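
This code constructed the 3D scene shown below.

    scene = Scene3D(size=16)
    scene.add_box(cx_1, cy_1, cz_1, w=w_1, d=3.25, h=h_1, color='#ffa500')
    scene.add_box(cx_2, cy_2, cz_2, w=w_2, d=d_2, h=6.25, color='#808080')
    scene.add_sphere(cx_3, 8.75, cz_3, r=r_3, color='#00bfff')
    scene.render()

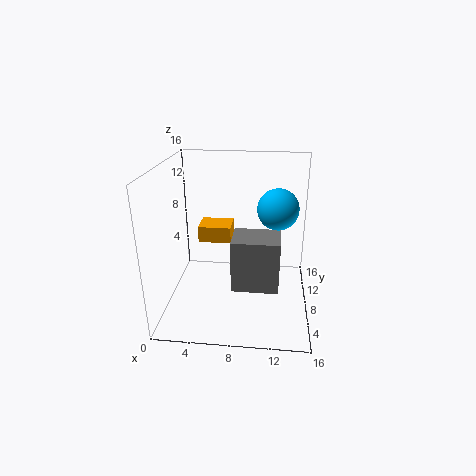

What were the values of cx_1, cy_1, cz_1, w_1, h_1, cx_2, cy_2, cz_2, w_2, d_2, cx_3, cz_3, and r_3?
cx_1 = 2.75
cy_1 = 11
cz_1 = 5.75
w_1 = 4
h_1 = 2
cx_2 = 7.25
cy_2 = 7
cz_2 = 1.5
w_2 = 5.5
d_2 = 4.25
cx_3 = 12.25
cz_3 = 11.25
r_3 = 2.25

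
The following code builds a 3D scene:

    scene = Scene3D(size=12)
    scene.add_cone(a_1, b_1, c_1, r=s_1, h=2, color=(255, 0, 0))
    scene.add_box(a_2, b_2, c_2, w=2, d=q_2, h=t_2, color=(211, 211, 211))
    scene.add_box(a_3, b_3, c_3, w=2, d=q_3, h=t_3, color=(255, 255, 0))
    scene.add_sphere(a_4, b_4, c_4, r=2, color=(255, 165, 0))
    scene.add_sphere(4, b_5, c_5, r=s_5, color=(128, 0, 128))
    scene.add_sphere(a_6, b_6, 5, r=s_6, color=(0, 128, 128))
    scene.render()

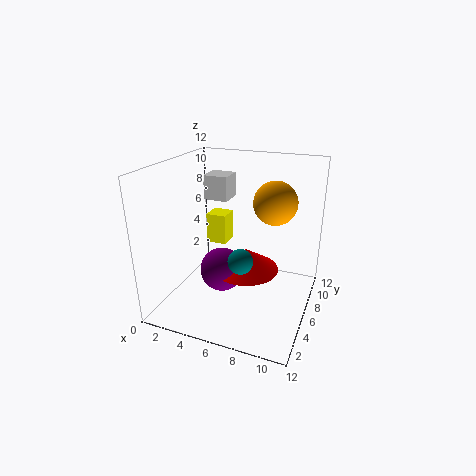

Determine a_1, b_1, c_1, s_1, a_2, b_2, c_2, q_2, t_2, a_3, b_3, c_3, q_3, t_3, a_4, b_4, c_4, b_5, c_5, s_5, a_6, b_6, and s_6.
a_1 = 6, b_1 = 8, c_1 = 2, s_1 = 3, a_2 = 3, b_2 = 6, c_2 = 9, q_2 = 2, t_2 = 2, a_3 = 1, b_3 = 10, c_3 = 3, q_3 = 2, t_3 = 3, a_4 = 8, b_4 = 10, c_4 = 8, b_5 = 7, c_5 = 2, s_5 = 2, a_6 = 7, b_6 = 4, s_6 = 1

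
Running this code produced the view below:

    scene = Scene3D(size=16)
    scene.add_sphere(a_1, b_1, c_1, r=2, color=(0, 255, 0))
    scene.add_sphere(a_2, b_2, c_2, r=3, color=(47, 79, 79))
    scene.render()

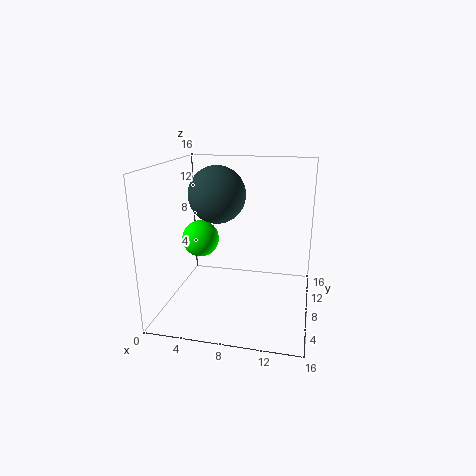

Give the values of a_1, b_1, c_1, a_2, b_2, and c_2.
a_1 = 4, b_1 = 7, c_1 = 8, a_2 = 6, b_2 = 7, c_2 = 13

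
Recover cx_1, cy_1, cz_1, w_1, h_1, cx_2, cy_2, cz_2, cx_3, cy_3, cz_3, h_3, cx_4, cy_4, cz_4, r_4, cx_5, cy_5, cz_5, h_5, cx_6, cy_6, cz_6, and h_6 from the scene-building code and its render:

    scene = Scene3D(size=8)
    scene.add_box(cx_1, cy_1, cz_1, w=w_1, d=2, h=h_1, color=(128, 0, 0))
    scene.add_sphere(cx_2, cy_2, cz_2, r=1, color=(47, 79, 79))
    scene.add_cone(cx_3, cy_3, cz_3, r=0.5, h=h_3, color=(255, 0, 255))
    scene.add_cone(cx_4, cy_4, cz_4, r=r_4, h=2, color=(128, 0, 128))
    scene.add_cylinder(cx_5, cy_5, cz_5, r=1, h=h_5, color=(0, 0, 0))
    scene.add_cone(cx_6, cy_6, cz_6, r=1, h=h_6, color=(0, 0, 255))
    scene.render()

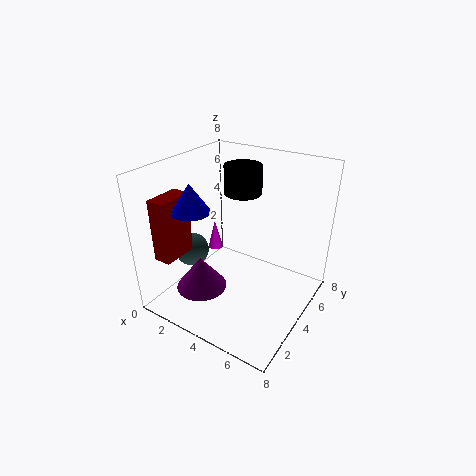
cx_1 = 0.5, cy_1 = 1, cz_1 = 3, w_1 = 1, h_1 = 3.5, cx_2 = 1, cy_2 = 3.5, cz_2 = 2.5, cx_3 = 0.5, cy_3 = 6.5, cz_3 = 1, h_3 = 2, cx_4 = 2, cy_4 = 3, cz_4 = 0.5, r_4 = 1.5, cx_5 = 4, cy_5 = 4.5, cz_5 = 6.5, h_5 = 1.5, cx_6 = 2.5, cy_6 = 2, cz_6 = 6, h_6 = 1.5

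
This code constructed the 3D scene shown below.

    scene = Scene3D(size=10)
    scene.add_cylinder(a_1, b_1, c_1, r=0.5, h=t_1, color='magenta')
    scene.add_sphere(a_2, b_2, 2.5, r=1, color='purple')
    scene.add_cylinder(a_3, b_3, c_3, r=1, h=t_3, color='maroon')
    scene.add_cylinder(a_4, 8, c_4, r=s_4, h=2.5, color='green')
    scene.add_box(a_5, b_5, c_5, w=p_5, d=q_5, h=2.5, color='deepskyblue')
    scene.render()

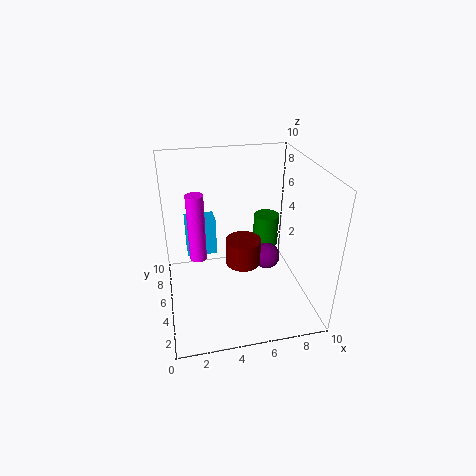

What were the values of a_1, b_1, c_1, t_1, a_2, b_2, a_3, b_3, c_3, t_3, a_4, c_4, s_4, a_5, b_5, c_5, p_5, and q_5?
a_1 = 2, b_1 = 2.5, c_1 = 5.5, t_1 = 4, a_2 = 7.5, b_2 = 6, a_3 = 4.5, b_3 = 1.5, c_3 = 5.5, t_3 = 1.5, a_4 = 8, c_4 = 2.5, s_4 = 1, a_5 = 1.5, b_5 = 5, c_5 = 4, p_5 = 2, q_5 = 1.5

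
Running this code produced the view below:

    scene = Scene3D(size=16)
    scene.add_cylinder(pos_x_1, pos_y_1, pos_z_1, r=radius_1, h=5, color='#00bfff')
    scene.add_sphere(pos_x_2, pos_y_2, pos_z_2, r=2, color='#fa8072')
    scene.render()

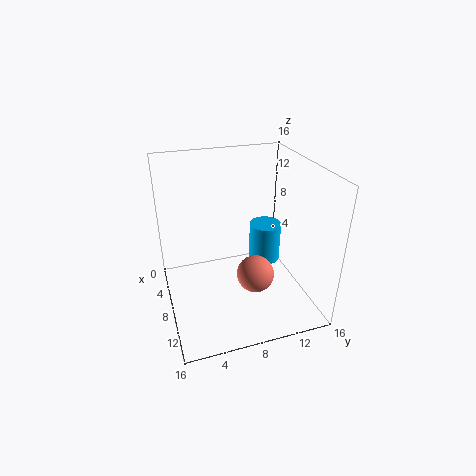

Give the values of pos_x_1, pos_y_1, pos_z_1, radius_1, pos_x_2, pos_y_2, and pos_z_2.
pos_x_1 = 4
pos_y_1 = 13
pos_z_1 = 2
radius_1 = 2
pos_x_2 = 11
pos_y_2 = 9
pos_z_2 = 5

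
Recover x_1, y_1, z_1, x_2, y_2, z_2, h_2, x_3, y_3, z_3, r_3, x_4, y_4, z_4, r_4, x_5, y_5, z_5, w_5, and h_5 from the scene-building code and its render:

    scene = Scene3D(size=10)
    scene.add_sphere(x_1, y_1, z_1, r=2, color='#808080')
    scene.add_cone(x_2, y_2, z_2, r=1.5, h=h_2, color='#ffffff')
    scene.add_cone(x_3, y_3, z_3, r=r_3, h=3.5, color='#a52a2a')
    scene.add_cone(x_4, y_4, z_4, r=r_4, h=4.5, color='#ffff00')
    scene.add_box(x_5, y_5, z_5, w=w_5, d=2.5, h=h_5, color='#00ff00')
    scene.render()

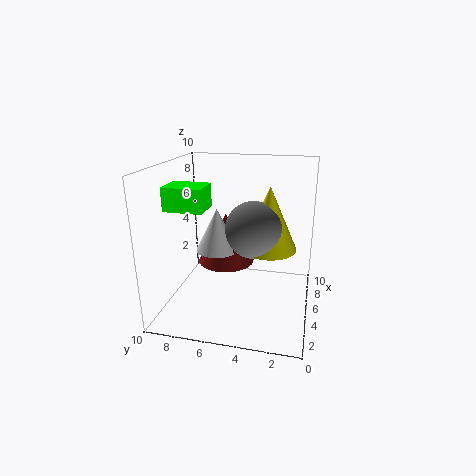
x_1 = 5.5, y_1 = 4, z_1 = 5.5, x_2 = 5, y_2 = 6.5, z_2 = 4, h_2 = 3, x_3 = 5.5, y_3 = 6, z_3 = 3, r_3 = 2, x_4 = 6, y_4 = 3, z_4 = 4, r_4 = 2, x_5 = 2, y_5 = 6.5, z_5 = 7.5, w_5 = 2, h_5 = 1.5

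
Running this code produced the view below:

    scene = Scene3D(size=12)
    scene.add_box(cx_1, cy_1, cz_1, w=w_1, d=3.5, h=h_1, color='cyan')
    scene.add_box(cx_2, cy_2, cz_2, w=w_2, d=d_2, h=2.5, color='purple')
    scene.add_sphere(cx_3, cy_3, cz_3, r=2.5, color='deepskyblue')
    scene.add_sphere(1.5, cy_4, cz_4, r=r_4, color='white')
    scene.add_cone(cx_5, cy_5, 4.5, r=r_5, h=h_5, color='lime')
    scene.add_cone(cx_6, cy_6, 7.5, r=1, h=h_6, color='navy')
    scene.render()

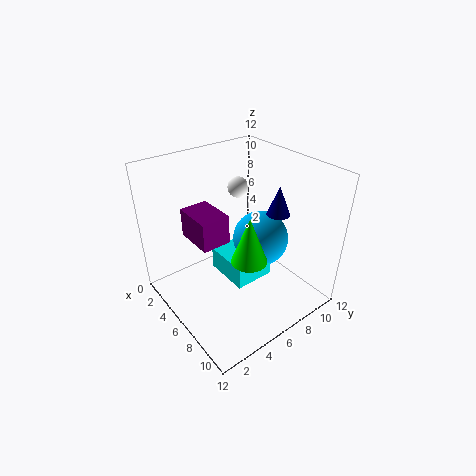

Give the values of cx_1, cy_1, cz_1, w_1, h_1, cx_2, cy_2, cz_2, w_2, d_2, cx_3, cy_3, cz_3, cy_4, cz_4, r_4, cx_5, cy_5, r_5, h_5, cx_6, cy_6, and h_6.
cx_1 = 3.5
cy_1 = 5
cz_1 = 2
w_1 = 4
h_1 = 2
cx_2 = 2
cy_2 = 3
cz_2 = 5.5
w_2 = 3.5
d_2 = 2.5
cx_3 = 5.5
cy_3 = 9
cz_3 = 4.5
cy_4 = 9.5
cz_4 = 8
r_4 = 1
cx_5 = 7.5
cy_5 = 6
r_5 = 1.5
h_5 = 4
cx_6 = 7
cy_6 = 9.5
h_6 = 2.5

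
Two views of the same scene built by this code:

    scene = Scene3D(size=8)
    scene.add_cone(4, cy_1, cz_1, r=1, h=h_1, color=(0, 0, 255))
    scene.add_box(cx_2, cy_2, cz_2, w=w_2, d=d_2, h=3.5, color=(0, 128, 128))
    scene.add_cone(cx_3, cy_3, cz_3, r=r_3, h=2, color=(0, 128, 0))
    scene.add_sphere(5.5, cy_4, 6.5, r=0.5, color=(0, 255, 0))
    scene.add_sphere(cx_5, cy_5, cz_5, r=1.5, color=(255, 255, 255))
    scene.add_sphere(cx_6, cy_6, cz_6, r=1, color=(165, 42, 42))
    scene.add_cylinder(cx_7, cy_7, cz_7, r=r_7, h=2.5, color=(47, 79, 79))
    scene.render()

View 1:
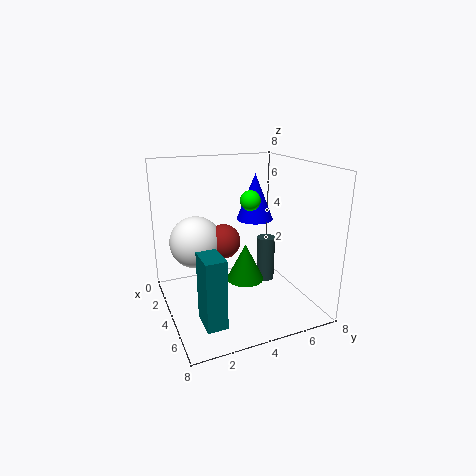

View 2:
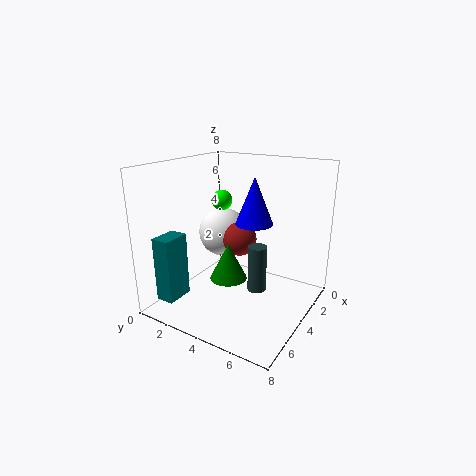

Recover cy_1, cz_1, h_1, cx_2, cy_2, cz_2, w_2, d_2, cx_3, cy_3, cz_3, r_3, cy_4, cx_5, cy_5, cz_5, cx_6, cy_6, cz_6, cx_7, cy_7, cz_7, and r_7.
cy_1 = 5, cz_1 = 5, h_1 = 2.5, cx_2 = 6, cy_2 = 1, cz_2 = 1, w_2 = 1.5, d_2 = 1, cx_3 = 5, cy_3 = 4, cz_3 = 2, r_3 = 1, cy_4 = 4, cx_5 = 2.5, cy_5 = 2, cz_5 = 3.5, cx_6 = 3, cy_6 = 3.5, cz_6 = 3.5, cx_7 = 4.5, cy_7 = 5.5, cz_7 = 1.5, r_7 = 0.5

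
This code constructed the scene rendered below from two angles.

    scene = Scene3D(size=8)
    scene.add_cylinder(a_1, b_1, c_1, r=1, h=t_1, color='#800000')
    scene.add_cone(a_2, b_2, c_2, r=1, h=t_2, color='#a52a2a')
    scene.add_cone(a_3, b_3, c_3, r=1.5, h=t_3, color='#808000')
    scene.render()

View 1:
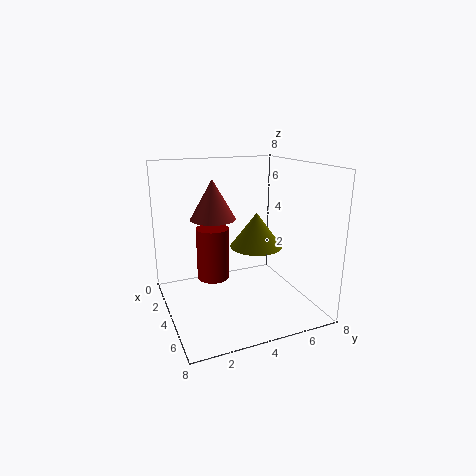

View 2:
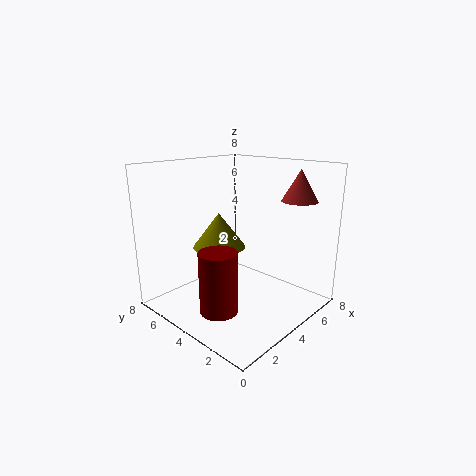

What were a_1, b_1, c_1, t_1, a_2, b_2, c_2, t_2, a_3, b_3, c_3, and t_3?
a_1 = 1.75; b_1 = 3.25; c_1 = 0.75; t_1 = 3.25; a_2 = 6.5; b_2 = 1.75; c_2 = 6; t_2 = 1.75; a_3 = 3.75; b_3 = 5.25; c_3 = 3.25; t_3 = 2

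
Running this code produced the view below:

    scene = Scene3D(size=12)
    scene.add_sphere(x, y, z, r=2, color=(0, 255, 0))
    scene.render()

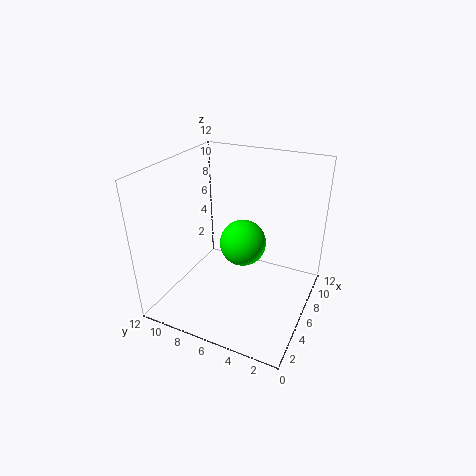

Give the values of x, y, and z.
x = 7; y = 6; z = 5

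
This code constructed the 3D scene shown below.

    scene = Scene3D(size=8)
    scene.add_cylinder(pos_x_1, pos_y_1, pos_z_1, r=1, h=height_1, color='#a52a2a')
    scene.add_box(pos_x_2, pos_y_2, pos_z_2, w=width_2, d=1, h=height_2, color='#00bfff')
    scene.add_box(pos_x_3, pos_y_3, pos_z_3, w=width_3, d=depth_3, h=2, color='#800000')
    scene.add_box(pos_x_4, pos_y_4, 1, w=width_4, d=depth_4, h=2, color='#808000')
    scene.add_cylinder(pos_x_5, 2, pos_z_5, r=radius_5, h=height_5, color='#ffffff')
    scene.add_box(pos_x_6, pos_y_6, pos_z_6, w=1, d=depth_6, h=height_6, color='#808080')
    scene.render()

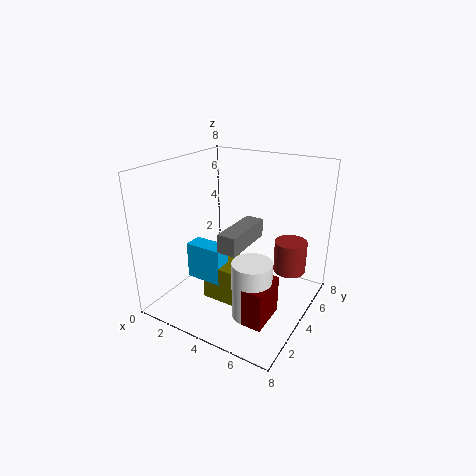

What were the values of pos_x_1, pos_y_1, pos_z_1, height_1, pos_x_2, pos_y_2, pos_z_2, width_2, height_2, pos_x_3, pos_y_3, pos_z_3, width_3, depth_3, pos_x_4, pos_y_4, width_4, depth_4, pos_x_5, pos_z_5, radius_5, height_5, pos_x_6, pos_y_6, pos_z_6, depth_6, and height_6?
pos_x_1 = 6
pos_y_1 = 7
pos_z_1 = 1
height_1 = 2
pos_x_2 = 2
pos_y_2 = 2
pos_z_2 = 2
width_2 = 2
height_2 = 2
pos_x_3 = 6
pos_y_3 = 1
pos_z_3 = 1
width_3 = 1
depth_3 = 2
pos_x_4 = 3
pos_y_4 = 2
width_4 = 2
depth_4 = 2
pos_x_5 = 6
pos_z_5 = 1
radius_5 = 1
height_5 = 3
pos_x_6 = 4
pos_y_6 = 2
pos_z_6 = 4
depth_6 = 3
height_6 = 1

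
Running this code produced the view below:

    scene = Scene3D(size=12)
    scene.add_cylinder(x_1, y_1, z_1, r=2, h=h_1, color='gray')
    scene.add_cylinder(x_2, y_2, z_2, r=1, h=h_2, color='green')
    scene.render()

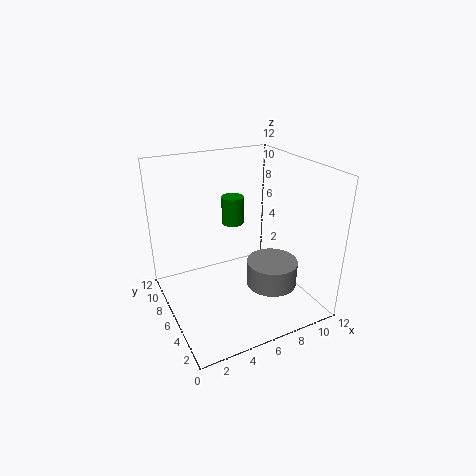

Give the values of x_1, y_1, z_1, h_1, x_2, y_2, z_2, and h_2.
x_1 = 7.5; y_1 = 3; z_1 = 3; h_1 = 2; x_2 = 7; y_2 = 9; z_2 = 6; h_2 = 2.5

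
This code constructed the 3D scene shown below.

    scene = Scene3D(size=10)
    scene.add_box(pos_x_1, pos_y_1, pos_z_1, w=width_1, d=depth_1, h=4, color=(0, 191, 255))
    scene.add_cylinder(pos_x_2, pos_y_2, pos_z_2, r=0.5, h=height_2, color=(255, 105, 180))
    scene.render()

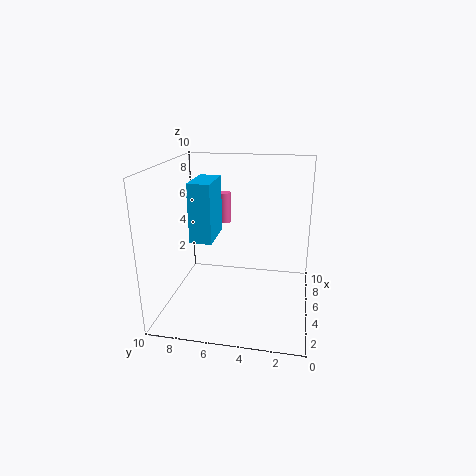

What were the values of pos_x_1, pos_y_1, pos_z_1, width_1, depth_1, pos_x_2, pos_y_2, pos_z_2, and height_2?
pos_x_1 = 3.5; pos_y_1 = 6.5; pos_z_1 = 5; width_1 = 3; depth_1 = 1.5; pos_x_2 = 9.5; pos_y_2 = 7; pos_z_2 = 4.5; height_2 = 2.5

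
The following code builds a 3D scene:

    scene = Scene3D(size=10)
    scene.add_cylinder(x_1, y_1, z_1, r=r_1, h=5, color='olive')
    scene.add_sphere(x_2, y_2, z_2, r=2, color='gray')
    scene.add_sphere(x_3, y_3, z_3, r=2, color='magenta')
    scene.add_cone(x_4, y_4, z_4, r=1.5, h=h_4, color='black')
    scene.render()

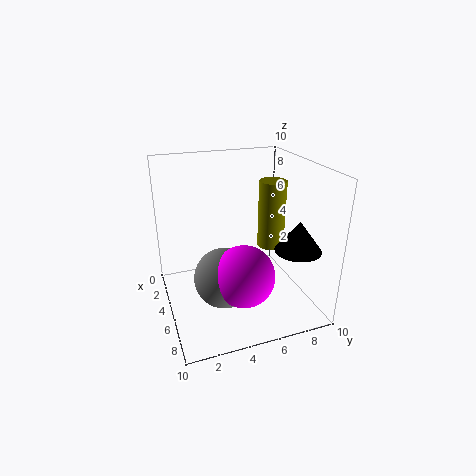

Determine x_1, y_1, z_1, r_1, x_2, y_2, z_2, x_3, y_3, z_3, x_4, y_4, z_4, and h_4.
x_1 = 4, y_1 = 8, z_1 = 3.5, r_1 = 1, x_2 = 6.5, y_2 = 3.5, z_2 = 3, x_3 = 7.5, y_3 = 4.5, z_3 = 3.5, x_4 = 8, y_4 = 8, z_4 = 5, h_4 = 2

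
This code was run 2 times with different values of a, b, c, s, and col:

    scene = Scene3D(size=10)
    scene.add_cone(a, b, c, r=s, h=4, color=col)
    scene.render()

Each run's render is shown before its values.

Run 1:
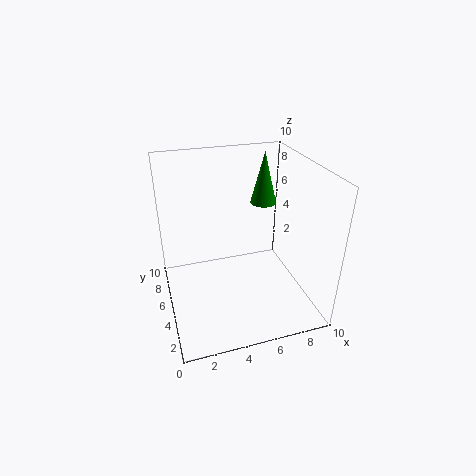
a = 8; b = 8; c = 6; s = 1; col = 'green'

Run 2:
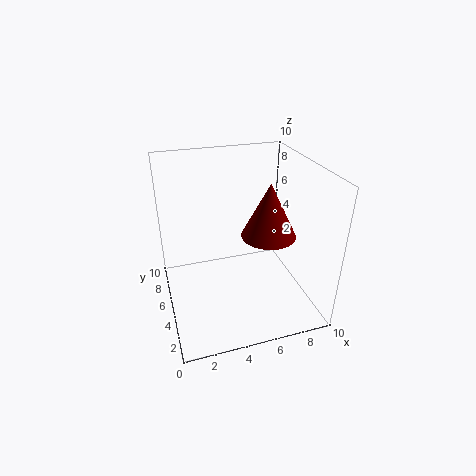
a = 7.5; b = 5.5; c = 4.5; s = 2; col = 'maroon'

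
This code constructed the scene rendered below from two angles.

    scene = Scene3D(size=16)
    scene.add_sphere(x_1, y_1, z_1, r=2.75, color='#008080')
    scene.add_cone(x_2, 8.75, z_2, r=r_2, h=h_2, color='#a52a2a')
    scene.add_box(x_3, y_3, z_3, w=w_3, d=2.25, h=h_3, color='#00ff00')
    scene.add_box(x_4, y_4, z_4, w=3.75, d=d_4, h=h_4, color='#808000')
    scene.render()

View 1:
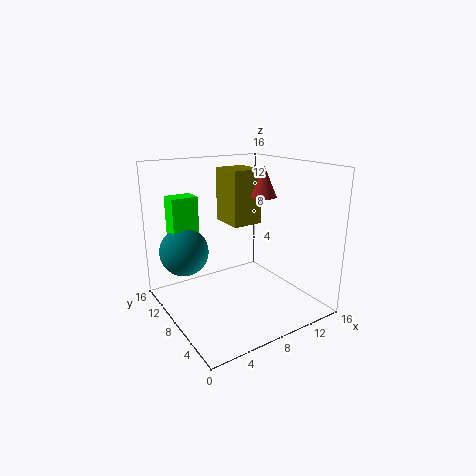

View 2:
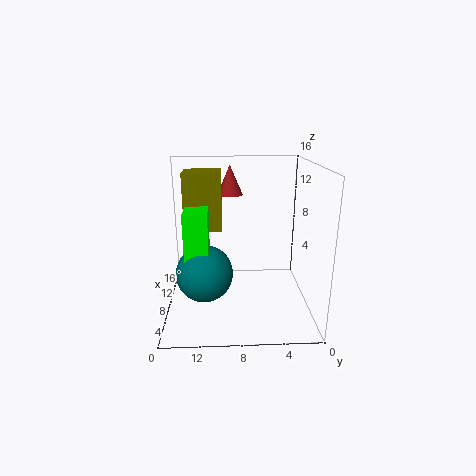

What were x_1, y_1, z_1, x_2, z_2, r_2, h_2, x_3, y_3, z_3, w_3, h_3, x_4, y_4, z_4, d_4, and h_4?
x_1 = 3; y_1 = 11.5; z_1 = 6.25; x_2 = 12; z_2 = 12; r_2 = 1.5; h_2 = 3.5; x_3 = 1.75; y_3 = 11; z_3 = 6.75; w_3 = 3; h_3 = 5.75; x_4 = 8.75; y_4 = 9.75; z_4 = 8.5; d_4 = 4.25; h_4 = 6.5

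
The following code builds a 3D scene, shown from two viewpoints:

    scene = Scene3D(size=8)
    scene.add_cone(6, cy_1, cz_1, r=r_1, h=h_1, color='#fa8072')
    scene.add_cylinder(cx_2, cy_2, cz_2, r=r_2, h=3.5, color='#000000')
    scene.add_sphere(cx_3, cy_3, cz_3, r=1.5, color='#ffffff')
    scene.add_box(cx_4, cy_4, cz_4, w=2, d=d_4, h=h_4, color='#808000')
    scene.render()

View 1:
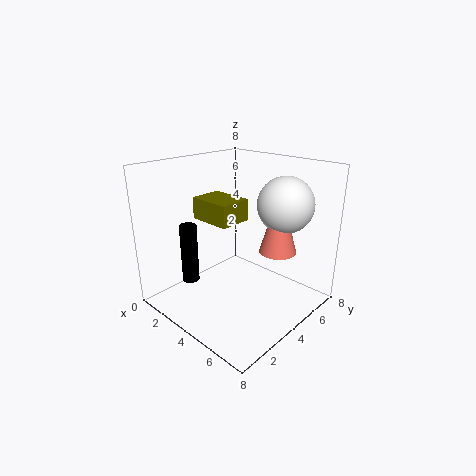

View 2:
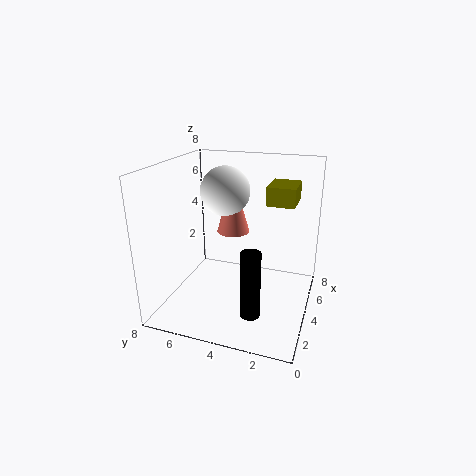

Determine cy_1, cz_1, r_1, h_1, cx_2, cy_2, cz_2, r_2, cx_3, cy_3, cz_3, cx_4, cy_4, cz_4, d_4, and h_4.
cy_1 = 5, cz_1 = 3.5, r_1 = 1, h_1 = 3.5, cx_2 = 1.5, cy_2 = 2.5, cz_2 = 1, r_2 = 0.5, cx_3 = 6, cy_3 = 5.5, cz_3 = 6, cx_4 = 4, cy_4 = 1, cz_4 = 6, d_4 = 1.5, h_4 = 1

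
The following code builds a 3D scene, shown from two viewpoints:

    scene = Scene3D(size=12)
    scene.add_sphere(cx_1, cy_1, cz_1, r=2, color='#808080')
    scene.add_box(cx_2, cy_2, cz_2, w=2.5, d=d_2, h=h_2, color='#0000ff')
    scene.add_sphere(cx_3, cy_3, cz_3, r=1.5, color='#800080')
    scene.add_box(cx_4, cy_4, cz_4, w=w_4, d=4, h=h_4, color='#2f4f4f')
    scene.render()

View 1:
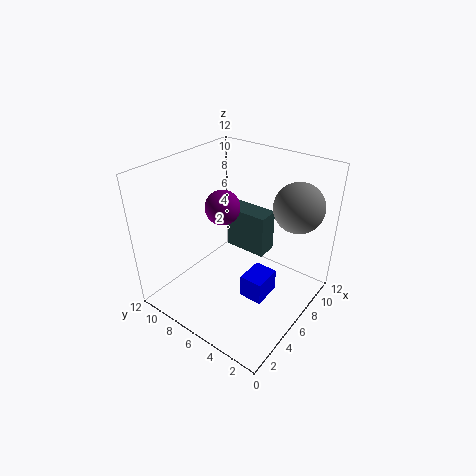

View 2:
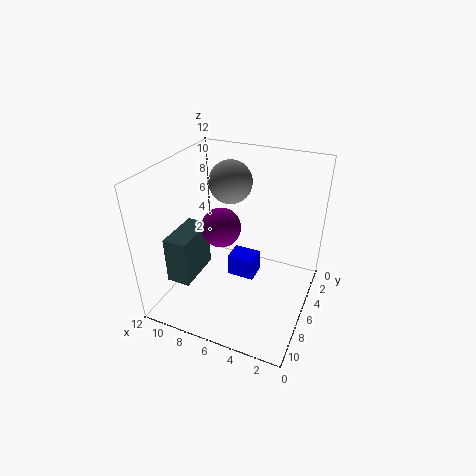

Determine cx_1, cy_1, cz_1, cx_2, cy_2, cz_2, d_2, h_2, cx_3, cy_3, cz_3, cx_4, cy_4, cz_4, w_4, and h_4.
cx_1 = 8.5
cy_1 = 2
cz_1 = 9
cx_2 = 5
cy_2 = 3
cz_2 = 1
d_2 = 2
h_2 = 2
cx_3 = 6.5
cy_3 = 8
cz_3 = 8
cx_4 = 9
cy_4 = 5.5
cz_4 = 2.5
w_4 = 2
h_4 = 4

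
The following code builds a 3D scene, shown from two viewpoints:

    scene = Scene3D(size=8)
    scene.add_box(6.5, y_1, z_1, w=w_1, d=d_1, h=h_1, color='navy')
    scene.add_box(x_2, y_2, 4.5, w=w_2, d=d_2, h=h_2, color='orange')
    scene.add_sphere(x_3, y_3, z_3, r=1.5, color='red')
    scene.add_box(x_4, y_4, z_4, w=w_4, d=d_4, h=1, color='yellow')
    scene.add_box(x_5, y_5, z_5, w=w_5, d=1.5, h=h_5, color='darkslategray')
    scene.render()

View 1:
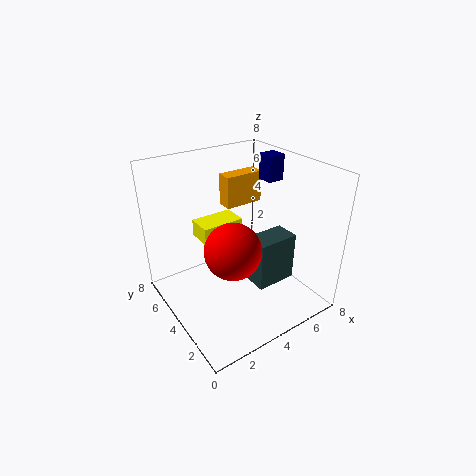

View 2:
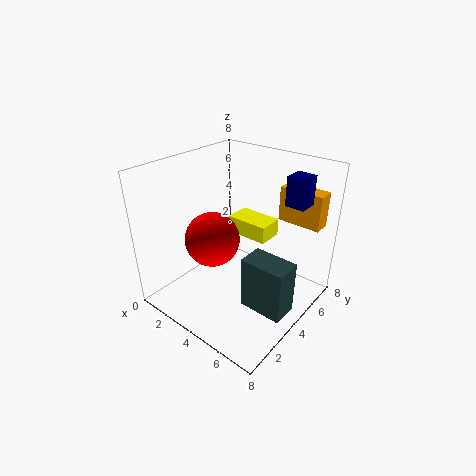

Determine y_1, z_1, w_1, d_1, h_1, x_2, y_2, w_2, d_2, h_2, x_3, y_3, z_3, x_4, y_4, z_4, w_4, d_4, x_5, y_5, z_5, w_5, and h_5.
y_1 = 4.5
z_1 = 6.5
w_1 = 1
d_1 = 1
h_1 = 1.5
x_2 = 5
y_2 = 6.5
w_2 = 2.5
d_2 = 1
h_2 = 2
x_3 = 3
y_3 = 3
z_3 = 4
x_4 = 2.5
y_4 = 5
z_4 = 3.5
w_4 = 2.5
d_4 = 1.5
x_5 = 5
y_5 = 3
z_5 = 0.5
w_5 = 2.5
h_5 = 3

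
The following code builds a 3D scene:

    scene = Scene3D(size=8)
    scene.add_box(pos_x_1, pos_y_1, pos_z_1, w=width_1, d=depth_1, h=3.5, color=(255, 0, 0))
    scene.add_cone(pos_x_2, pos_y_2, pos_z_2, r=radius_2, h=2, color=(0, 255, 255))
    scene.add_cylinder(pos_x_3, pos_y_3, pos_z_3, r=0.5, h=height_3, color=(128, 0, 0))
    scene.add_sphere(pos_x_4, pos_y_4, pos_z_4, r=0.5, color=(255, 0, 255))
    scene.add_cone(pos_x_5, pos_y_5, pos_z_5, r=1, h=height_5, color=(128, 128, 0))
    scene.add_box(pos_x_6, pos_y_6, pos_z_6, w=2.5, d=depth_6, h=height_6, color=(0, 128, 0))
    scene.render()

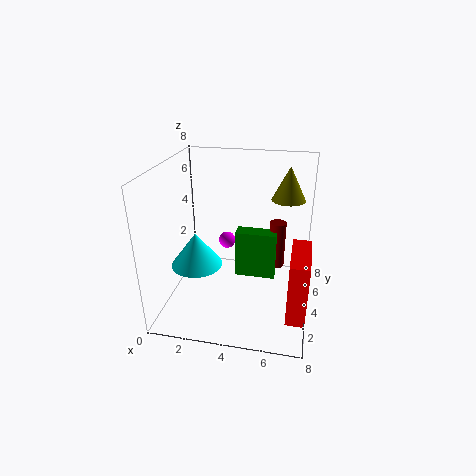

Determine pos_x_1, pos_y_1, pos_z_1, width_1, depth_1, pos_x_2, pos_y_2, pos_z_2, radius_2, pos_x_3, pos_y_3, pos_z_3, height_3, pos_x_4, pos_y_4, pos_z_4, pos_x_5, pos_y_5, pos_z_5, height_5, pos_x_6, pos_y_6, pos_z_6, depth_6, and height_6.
pos_x_1 = 7; pos_y_1 = 1.5; pos_z_1 = 0.5; width_1 = 1; depth_1 = 3; pos_x_2 = 1.5; pos_y_2 = 4; pos_z_2 = 2; radius_2 = 1.5; pos_x_3 = 6; pos_y_3 = 6.5; pos_z_3 = 1; height_3 = 3; pos_x_4 = 3; pos_y_4 = 5.5; pos_z_4 = 3; pos_x_5 = 6.5; pos_y_5 = 6.5; pos_z_5 = 5.5; height_5 = 2; pos_x_6 = 3.5; pos_y_6 = 5.5; pos_z_6 = 0.5; depth_6 = 1; height_6 = 3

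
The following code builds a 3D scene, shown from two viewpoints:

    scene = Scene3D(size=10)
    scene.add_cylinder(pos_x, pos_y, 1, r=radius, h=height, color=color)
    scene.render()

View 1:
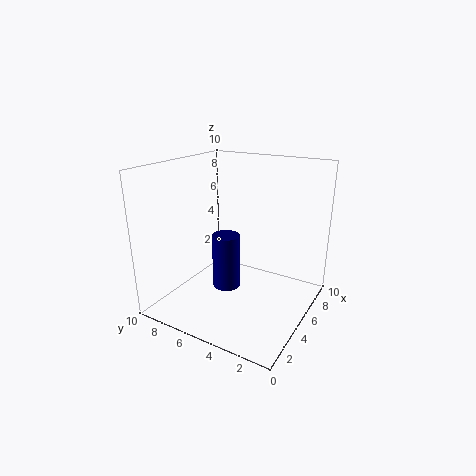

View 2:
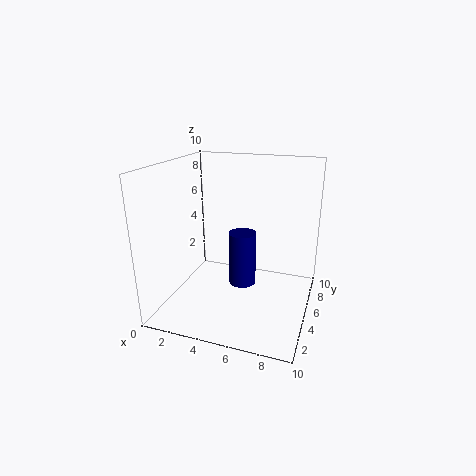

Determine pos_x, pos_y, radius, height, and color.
pos_x = 5, pos_y = 6, radius = 1, height = 4, color = 'navy'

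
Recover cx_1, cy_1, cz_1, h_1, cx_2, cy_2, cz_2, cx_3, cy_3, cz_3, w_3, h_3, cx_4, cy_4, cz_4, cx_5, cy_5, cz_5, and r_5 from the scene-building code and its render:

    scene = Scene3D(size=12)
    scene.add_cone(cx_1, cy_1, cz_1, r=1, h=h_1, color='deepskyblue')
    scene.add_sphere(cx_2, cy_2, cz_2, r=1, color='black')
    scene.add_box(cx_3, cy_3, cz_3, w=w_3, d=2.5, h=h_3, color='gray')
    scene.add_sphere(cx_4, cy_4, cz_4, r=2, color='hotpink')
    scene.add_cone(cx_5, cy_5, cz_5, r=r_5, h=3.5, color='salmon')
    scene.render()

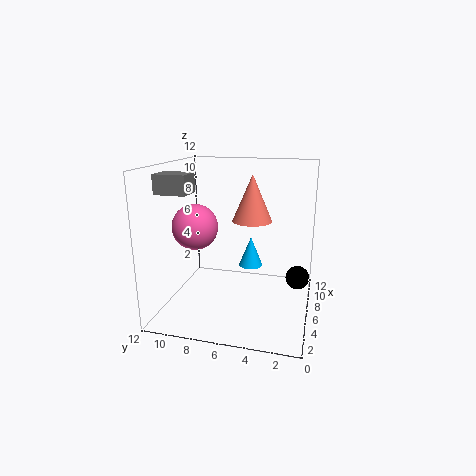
cx_1 = 6.5
cy_1 = 5
cz_1 = 3.5
h_1 = 2.5
cx_2 = 7
cy_2 = 1
cz_2 = 2.5
cx_3 = 2.5
cy_3 = 9
cz_3 = 10
w_3 = 2
h_3 = 1.5
cx_4 = 6.5
cy_4 = 10
cz_4 = 6.5
cx_5 = 4.5
cy_5 = 4.5
cz_5 = 8
r_5 = 1.5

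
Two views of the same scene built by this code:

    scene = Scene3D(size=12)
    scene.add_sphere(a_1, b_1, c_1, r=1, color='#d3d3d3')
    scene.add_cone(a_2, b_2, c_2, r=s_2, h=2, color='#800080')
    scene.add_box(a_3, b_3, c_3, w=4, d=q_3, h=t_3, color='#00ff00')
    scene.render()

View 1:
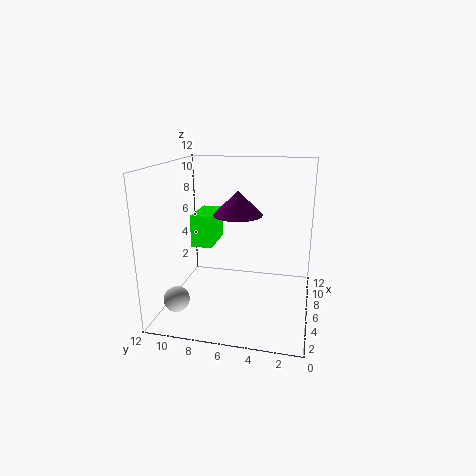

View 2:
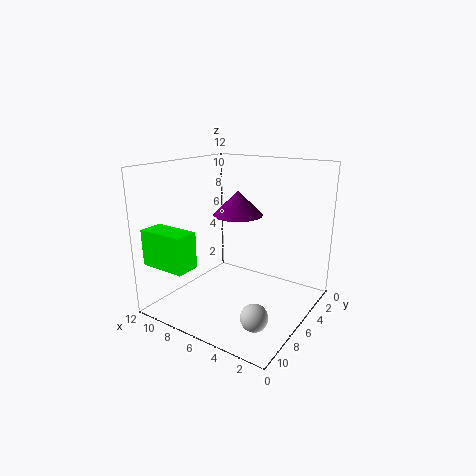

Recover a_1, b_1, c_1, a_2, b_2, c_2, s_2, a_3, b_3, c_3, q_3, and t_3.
a_1 = 2; b_1 = 10; c_1 = 2; a_2 = 6; b_2 = 6; c_2 = 8; s_2 = 2; a_3 = 8; b_3 = 9; c_3 = 4; q_3 = 2; t_3 = 3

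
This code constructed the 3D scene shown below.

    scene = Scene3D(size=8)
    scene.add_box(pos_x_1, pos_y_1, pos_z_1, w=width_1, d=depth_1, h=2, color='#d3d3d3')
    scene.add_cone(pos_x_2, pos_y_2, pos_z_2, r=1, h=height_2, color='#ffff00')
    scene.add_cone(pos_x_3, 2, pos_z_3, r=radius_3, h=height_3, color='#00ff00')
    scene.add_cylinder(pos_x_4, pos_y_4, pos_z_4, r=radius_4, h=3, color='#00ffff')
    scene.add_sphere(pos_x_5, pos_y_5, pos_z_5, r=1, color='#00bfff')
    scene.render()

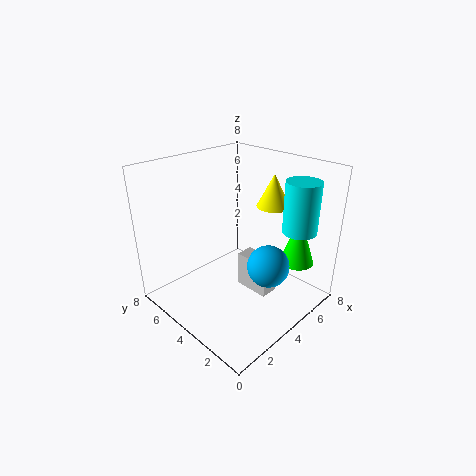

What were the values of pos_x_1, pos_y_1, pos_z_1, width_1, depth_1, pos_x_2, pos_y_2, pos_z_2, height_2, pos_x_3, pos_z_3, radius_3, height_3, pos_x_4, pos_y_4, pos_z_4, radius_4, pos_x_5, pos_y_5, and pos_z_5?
pos_x_1 = 4; pos_y_1 = 2; pos_z_1 = 1; width_1 = 1; depth_1 = 2; pos_x_2 = 7; pos_y_2 = 4; pos_z_2 = 5; height_2 = 2; pos_x_3 = 7; pos_z_3 = 2; radius_3 = 1; height_3 = 3; pos_x_4 = 7; pos_y_4 = 2; pos_z_4 = 4; radius_4 = 1; pos_x_5 = 3; pos_y_5 = 1; pos_z_5 = 4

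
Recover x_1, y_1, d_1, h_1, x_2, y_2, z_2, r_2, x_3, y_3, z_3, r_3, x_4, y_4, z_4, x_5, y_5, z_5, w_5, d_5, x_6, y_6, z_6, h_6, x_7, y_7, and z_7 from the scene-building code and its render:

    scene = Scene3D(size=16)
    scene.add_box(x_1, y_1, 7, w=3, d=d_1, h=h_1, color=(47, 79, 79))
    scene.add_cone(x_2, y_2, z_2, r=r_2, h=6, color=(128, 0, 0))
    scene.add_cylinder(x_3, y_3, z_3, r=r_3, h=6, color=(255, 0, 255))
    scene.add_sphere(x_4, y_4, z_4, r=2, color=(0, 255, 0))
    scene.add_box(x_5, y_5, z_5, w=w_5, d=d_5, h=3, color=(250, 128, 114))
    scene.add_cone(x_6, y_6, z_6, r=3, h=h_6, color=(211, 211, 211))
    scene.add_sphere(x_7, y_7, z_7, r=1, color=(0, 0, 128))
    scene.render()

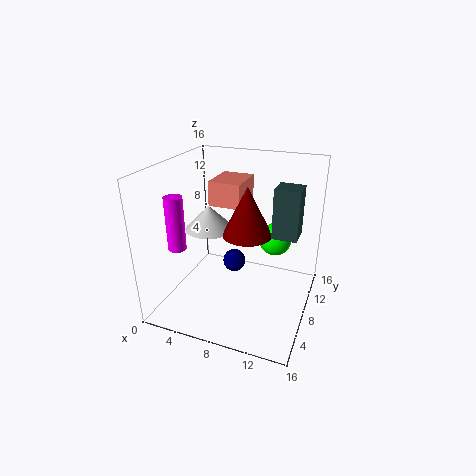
x_1 = 11; y_1 = 11; d_1 = 3; h_1 = 6; x_2 = 8; y_2 = 11; z_2 = 7; r_2 = 3; x_3 = 2; y_3 = 5; z_3 = 7; r_3 = 1; x_4 = 11; y_4 = 13; z_4 = 6; x_5 = 3; y_5 = 11; z_5 = 10; w_5 = 4; d_5 = 5; x_6 = 3; y_6 = 11; z_6 = 7; h_6 = 3; x_7 = 10; y_7 = 2; z_7 = 9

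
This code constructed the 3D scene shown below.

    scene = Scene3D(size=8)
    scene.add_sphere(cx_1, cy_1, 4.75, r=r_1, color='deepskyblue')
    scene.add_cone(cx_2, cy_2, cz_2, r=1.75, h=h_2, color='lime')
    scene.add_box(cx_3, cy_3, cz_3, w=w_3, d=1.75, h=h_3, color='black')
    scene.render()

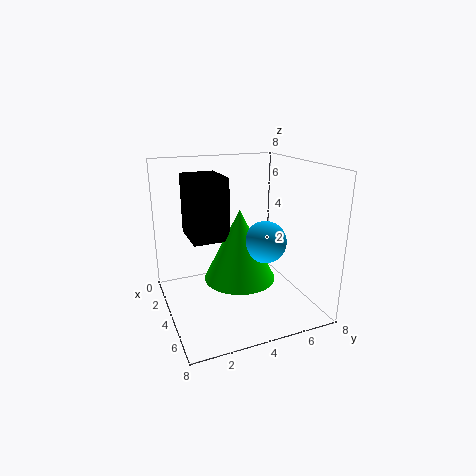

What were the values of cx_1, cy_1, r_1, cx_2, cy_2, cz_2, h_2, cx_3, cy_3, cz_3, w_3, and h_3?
cx_1 = 6.75; cy_1 = 4.25; r_1 = 1; cx_2 = 6; cy_2 = 3.25; cz_2 = 2.75; h_2 = 3.5; cx_3 = 3.75; cy_3 = 1; cz_3 = 4.75; w_3 = 2.25; h_3 = 3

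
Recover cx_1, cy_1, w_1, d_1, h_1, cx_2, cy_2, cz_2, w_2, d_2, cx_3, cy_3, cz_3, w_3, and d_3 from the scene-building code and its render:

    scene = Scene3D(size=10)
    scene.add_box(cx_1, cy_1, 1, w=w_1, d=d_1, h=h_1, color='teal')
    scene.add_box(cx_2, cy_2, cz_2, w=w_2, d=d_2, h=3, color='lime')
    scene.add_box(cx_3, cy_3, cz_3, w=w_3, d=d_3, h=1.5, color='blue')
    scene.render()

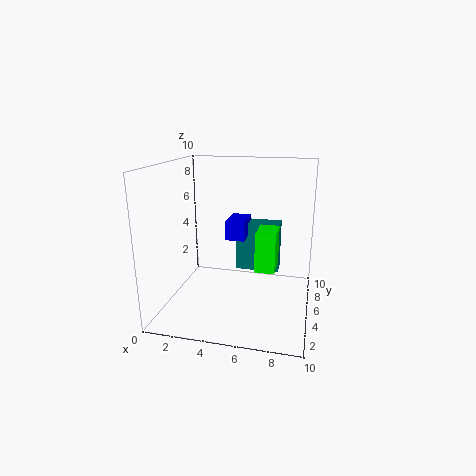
cx_1 = 4, cy_1 = 8.5, w_1 = 3.5, d_1 = 1.5, h_1 = 4, cx_2 = 6, cy_2 = 6, cz_2 = 2, w_2 = 1.5, d_2 = 2.5, cx_3 = 3.5, cy_3 = 7, cz_3 = 4, w_3 = 1.5, d_3 = 2.5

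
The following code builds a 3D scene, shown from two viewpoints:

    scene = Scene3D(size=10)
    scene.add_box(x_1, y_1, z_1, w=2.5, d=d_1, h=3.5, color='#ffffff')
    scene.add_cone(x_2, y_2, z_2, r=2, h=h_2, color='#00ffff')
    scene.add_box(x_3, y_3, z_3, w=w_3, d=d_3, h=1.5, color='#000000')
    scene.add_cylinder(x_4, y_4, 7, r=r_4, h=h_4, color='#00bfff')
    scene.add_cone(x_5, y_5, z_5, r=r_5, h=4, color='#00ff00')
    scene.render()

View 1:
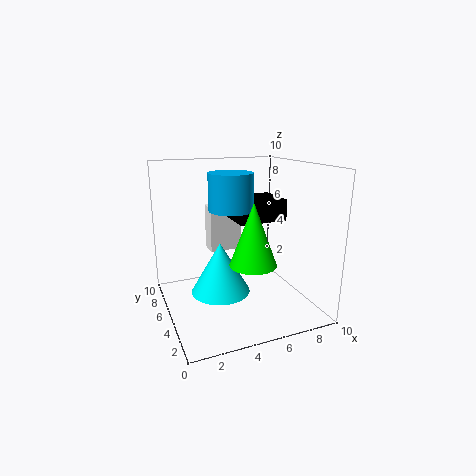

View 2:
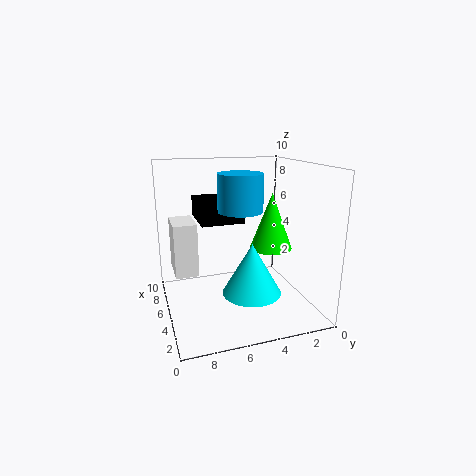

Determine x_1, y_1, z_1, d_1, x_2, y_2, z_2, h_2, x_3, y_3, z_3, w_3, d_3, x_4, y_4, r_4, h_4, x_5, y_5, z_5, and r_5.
x_1 = 4
y_1 = 8
z_1 = 3
d_1 = 1.5
x_2 = 3.5
y_2 = 4.5
z_2 = 1.5
h_2 = 3.5
x_3 = 5
y_3 = 4.5
z_3 = 6
w_3 = 3.5
d_3 = 3
x_4 = 4.5
y_4 = 5
r_4 = 1.5
h_4 = 2.5
x_5 = 5
y_5 = 2.5
z_5 = 4
r_5 = 1.5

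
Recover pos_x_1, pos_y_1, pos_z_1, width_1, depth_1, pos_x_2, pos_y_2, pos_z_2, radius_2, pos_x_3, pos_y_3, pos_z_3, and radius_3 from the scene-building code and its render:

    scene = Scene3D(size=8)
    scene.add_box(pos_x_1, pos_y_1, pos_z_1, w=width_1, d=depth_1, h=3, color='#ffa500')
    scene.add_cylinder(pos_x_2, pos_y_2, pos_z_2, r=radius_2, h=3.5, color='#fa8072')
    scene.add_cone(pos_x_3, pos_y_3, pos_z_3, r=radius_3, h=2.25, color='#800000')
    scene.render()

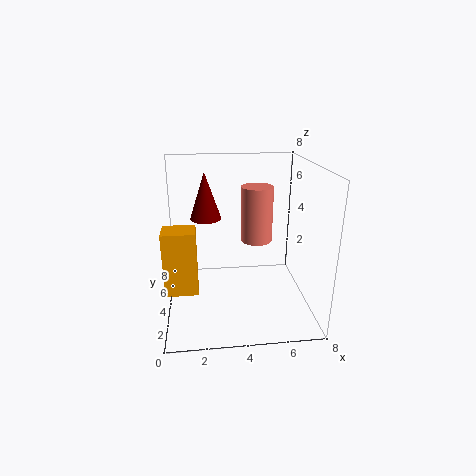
pos_x_1 = 0.25; pos_y_1 = 0.5; pos_z_1 = 2.75; width_1 = 1.5; depth_1 = 1.25; pos_x_2 = 5.5; pos_y_2 = 6.5; pos_z_2 = 2.75; radius_2 = 1; pos_x_3 = 2.25; pos_y_3 = 2.5; pos_z_3 = 5.75; radius_3 = 0.75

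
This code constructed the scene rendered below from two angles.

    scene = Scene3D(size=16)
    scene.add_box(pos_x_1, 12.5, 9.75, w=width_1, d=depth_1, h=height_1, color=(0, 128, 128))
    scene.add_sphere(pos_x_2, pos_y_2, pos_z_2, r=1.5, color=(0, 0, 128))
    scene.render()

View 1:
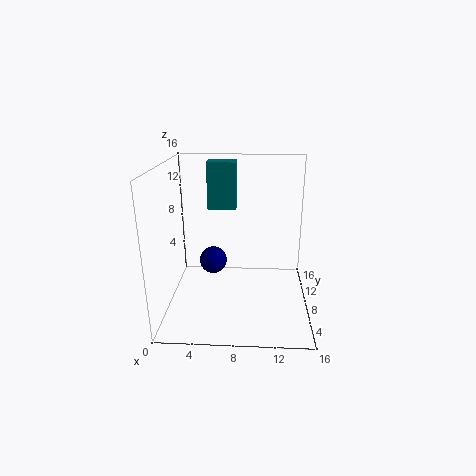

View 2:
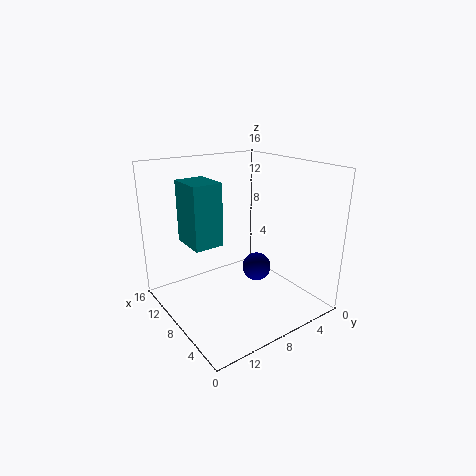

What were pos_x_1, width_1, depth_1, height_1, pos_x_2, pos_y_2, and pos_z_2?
pos_x_1 = 4
width_1 = 3.5
depth_1 = 2.75
height_1 = 5.75
pos_x_2 = 5.25
pos_y_2 = 7.5
pos_z_2 = 5.5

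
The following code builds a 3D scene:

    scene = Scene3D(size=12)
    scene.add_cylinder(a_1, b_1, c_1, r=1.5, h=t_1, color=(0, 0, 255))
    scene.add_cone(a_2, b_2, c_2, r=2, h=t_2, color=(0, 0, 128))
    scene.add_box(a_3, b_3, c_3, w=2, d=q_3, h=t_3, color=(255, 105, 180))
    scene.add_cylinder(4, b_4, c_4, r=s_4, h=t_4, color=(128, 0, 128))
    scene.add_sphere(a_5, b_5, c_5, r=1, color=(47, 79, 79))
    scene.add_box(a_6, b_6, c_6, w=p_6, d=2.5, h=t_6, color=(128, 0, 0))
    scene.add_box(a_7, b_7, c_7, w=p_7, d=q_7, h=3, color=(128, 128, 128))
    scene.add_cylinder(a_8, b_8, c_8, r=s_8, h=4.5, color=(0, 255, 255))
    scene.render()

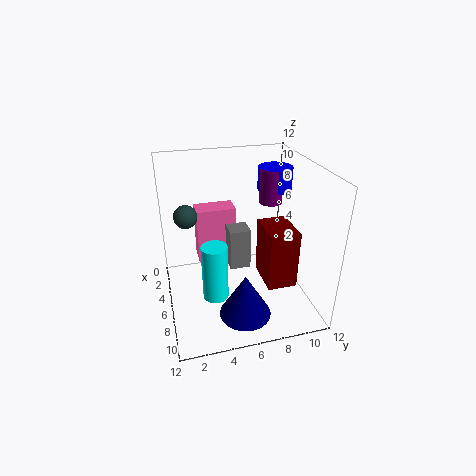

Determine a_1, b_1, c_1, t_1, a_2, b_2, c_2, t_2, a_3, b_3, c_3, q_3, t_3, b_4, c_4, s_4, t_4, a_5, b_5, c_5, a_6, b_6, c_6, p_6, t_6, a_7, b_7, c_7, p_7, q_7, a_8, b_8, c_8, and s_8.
a_1 = 3.5; b_1 = 10; c_1 = 9; t_1 = 2; a_2 = 10; b_2 = 5.5; c_2 = 1.5; t_2 = 3.5; a_3 = 1.5; b_3 = 3; c_3 = 2.5; q_3 = 3.5; t_3 = 5; b_4 = 9.5; c_4 = 8; s_4 = 1; t_4 = 3; a_5 = 4; b_5 = 2; c_5 = 7.5; a_6 = 5; b_6 = 8; c_6 = 2; p_6 = 3.5; t_6 = 5; a_7 = 8; b_7 = 4.5; c_7 = 5.5; p_7 = 1.5; q_7 = 1.5; a_8 = 8.5; b_8 = 3.5; c_8 = 2.5; s_8 = 1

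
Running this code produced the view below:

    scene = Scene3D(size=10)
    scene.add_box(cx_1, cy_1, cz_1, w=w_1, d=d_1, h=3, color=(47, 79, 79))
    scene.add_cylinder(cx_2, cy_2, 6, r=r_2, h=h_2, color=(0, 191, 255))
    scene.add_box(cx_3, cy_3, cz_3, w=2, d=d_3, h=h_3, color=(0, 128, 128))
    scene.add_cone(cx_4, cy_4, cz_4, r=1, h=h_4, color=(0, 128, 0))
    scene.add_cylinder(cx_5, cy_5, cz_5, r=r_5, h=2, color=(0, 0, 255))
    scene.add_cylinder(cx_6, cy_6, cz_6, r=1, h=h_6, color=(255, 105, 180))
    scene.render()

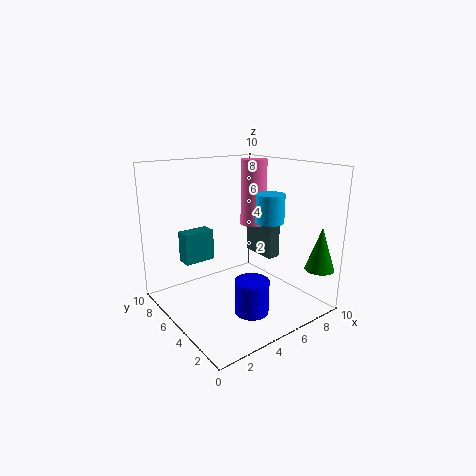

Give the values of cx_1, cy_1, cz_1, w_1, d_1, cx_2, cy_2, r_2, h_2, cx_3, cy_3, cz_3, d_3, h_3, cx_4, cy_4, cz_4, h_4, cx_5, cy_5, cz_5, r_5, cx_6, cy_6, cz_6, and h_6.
cx_1 = 9; cy_1 = 6; cz_1 = 2; w_1 = 1; d_1 = 3; cx_2 = 7; cy_2 = 4; r_2 = 1; h_2 = 2; cx_3 = 1; cy_3 = 5; cz_3 = 4; d_3 = 1; h_3 = 2; cx_4 = 9; cy_4 = 1; cz_4 = 3; h_4 = 3; cx_5 = 3; cy_5 = 1; cz_5 = 2; r_5 = 1; cx_6 = 8; cy_6 = 7; cz_6 = 5; h_6 = 5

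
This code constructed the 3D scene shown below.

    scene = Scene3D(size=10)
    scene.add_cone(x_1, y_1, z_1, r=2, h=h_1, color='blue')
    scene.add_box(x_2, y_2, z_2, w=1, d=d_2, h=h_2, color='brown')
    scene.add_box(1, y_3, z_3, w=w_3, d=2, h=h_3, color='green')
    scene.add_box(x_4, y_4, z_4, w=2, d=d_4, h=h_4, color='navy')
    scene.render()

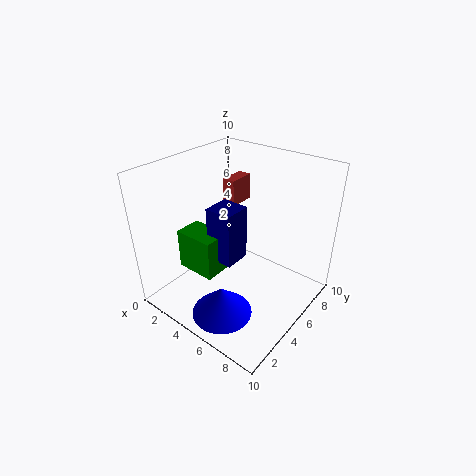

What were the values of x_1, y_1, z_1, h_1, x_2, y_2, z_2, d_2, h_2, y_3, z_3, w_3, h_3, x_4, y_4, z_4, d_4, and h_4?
x_1 = 6, y_1 = 2, z_1 = 1, h_1 = 2, x_2 = 2, y_2 = 7, z_2 = 6, d_2 = 2, h_2 = 2, y_3 = 3, z_3 = 2, w_3 = 3, h_3 = 3, x_4 = 3, y_4 = 4, z_4 = 3, d_4 = 2, h_4 = 4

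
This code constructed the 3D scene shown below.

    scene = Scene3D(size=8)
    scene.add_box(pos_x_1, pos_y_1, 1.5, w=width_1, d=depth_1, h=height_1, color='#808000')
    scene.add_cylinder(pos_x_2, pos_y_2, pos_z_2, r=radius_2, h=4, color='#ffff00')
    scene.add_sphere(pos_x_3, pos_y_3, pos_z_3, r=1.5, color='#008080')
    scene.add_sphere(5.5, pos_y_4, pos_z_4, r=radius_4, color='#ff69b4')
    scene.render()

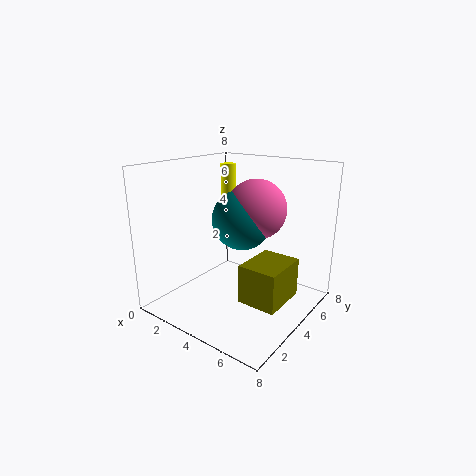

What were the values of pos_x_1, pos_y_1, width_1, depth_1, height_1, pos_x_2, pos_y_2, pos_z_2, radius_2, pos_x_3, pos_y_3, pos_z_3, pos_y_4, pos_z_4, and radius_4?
pos_x_1 = 5.5
pos_y_1 = 2
width_1 = 2
depth_1 = 2.5
height_1 = 2
pos_x_2 = 1
pos_y_2 = 7
pos_z_2 = 3.5
radius_2 = 0.5
pos_x_3 = 5
pos_y_3 = 3
pos_z_3 = 5.5
pos_y_4 = 3.5
pos_z_4 = 6
radius_4 = 1.5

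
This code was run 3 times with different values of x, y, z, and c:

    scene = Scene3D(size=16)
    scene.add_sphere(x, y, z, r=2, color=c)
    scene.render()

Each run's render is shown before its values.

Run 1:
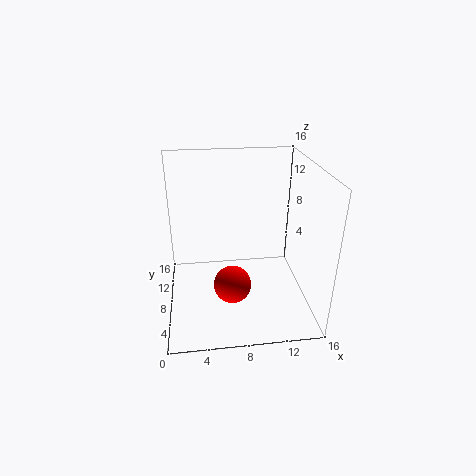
x = 7; y = 5; z = 4; c = 'red'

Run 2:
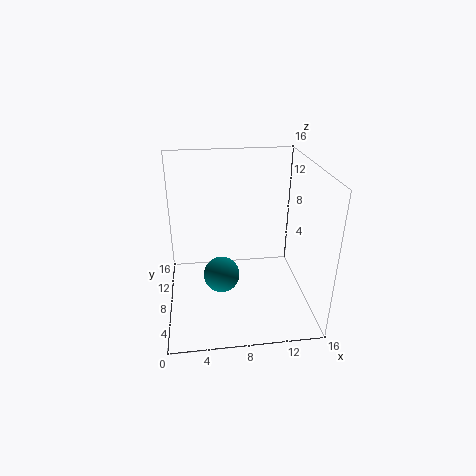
x = 6; y = 7; z = 4; c = 'teal'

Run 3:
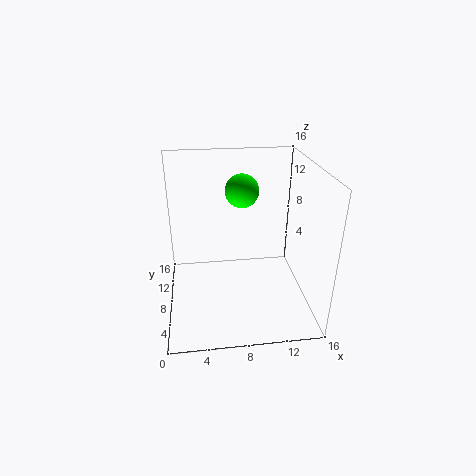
x = 9; y = 12; z = 12; c = 'lime'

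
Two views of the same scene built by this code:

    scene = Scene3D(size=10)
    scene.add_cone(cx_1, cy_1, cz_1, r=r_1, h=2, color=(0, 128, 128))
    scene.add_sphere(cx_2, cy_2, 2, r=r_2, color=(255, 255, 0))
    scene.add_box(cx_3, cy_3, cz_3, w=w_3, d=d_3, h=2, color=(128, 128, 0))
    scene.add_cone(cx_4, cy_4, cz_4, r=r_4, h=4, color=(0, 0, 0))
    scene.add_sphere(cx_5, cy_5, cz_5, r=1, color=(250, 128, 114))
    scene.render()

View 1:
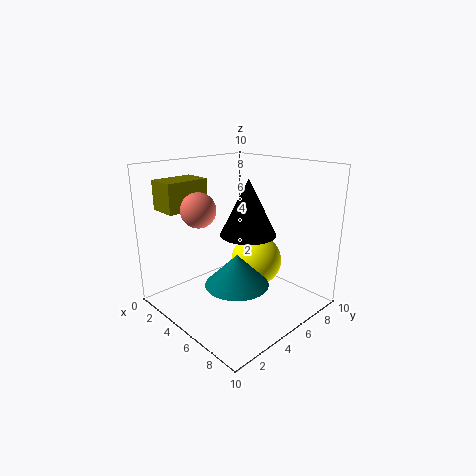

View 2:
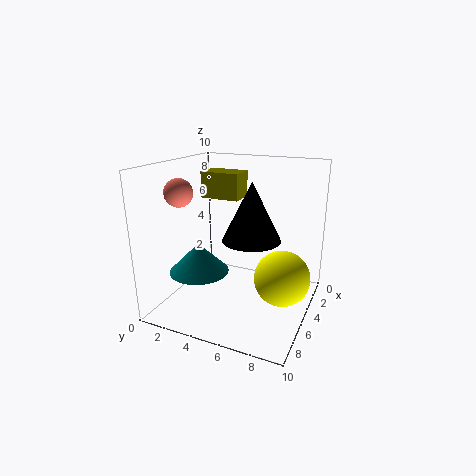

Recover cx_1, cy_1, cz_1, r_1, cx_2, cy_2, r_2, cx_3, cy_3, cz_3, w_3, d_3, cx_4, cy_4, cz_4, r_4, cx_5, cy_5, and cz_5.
cx_1 = 7, cy_1 = 3, cz_1 = 3, r_1 = 2, cx_2 = 4, cy_2 = 8, r_2 = 2, cx_3 = 1, cy_3 = 1, cz_3 = 7, w_3 = 2, d_3 = 3, cx_4 = 5, cy_4 = 6, cz_4 = 5, r_4 = 2, cx_5 = 6, cy_5 = 1, cz_5 = 8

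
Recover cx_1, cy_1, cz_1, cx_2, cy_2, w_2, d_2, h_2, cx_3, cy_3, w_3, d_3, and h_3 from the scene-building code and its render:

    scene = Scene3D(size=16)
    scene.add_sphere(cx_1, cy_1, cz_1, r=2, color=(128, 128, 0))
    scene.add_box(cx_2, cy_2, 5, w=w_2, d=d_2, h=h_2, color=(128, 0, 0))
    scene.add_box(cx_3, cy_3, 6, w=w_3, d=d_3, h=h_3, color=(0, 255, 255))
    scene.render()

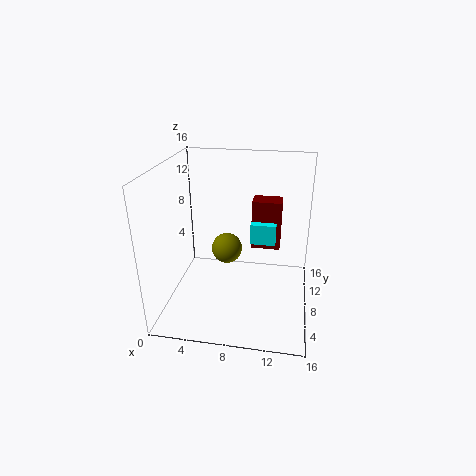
cx_1 = 5.5; cy_1 = 13.5; cz_1 = 3.5; cx_2 = 9; cy_2 = 11.5; w_2 = 3.5; d_2 = 2.5; h_2 = 6; cx_3 = 9; cy_3 = 10.5; w_3 = 3; d_3 = 2.5; h_3 = 2.5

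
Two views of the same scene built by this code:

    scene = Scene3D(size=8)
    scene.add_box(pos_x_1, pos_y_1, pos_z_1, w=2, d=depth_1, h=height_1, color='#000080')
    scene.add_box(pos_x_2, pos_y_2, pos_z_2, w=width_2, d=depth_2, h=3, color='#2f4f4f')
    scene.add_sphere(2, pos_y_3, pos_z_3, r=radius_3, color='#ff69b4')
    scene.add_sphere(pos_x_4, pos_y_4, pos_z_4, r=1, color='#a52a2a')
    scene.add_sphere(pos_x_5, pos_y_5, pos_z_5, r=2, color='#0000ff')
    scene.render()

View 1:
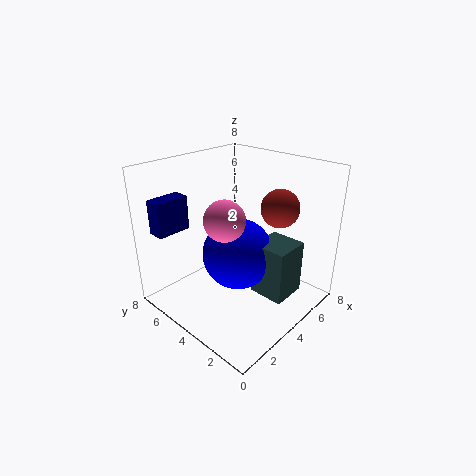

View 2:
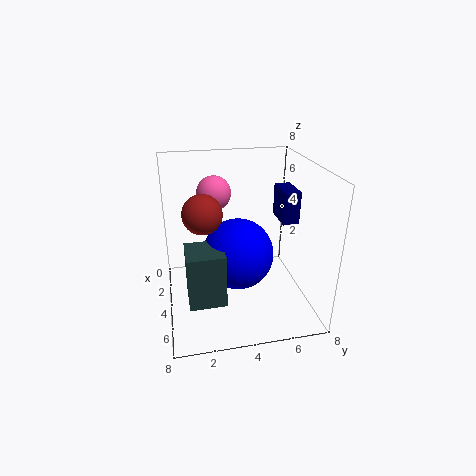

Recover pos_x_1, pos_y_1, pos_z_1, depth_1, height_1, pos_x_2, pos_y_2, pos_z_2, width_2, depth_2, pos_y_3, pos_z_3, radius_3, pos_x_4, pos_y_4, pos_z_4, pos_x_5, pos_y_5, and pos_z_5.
pos_x_1 = 1
pos_y_1 = 7
pos_z_1 = 4
depth_1 = 1
height_1 = 2
pos_x_2 = 4
pos_y_2 = 1
pos_z_2 = 1
width_2 = 2
depth_2 = 2
pos_y_3 = 3
pos_z_3 = 6
radius_3 = 1
pos_x_4 = 5
pos_y_4 = 2
pos_z_4 = 6
pos_x_5 = 4
pos_y_5 = 4
pos_z_5 = 3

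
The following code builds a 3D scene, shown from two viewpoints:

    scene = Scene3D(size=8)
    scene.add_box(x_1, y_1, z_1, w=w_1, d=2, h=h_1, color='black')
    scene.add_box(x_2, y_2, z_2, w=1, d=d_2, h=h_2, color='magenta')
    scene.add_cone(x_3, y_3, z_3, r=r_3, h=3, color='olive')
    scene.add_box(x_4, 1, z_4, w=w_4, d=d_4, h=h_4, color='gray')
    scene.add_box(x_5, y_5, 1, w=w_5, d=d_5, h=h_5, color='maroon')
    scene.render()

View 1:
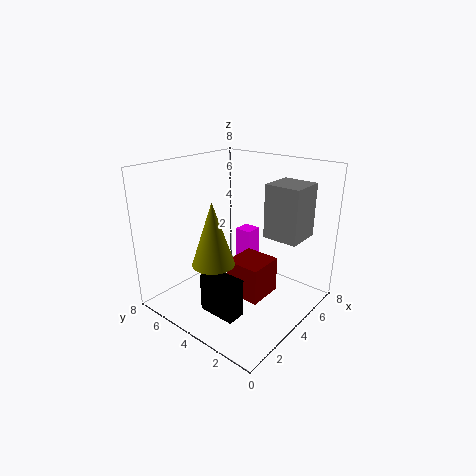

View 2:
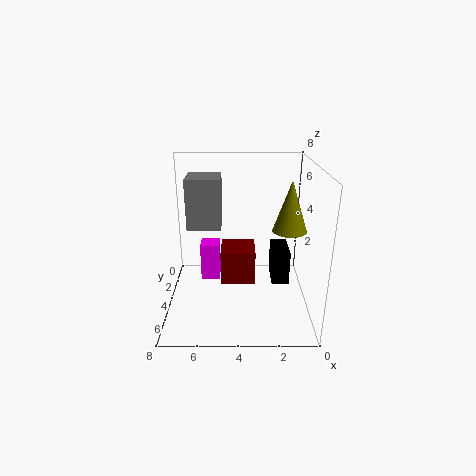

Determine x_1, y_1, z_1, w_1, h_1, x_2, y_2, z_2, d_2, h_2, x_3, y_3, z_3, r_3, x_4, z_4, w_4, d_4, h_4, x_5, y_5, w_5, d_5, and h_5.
x_1 = 1
y_1 = 2
z_1 = 1
w_1 = 1
h_1 = 2
x_2 = 5
y_2 = 4
z_2 = 2
d_2 = 1
h_2 = 2
x_3 = 1
y_3 = 3
z_3 = 4
r_3 = 1
x_4 = 5
z_4 = 4
w_4 = 2
d_4 = 2
h_4 = 3
x_5 = 3
y_5 = 2
w_5 = 2
d_5 = 2
h_5 = 2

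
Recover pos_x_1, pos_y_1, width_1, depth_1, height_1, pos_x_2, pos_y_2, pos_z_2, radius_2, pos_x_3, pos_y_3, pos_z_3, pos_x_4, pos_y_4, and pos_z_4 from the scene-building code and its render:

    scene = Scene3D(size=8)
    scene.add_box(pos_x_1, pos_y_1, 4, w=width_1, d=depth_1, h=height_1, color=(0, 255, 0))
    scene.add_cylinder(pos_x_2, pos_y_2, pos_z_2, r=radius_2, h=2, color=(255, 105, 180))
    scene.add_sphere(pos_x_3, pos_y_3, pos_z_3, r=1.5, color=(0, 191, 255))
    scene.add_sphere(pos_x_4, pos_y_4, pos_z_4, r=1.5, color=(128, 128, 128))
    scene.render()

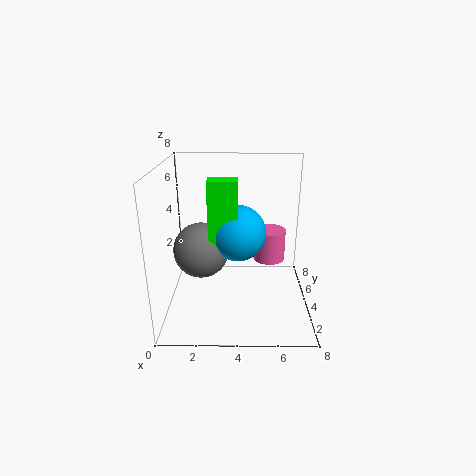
pos_x_1 = 2.5; pos_y_1 = 2.5; width_1 = 1.5; depth_1 = 1; height_1 = 3.5; pos_x_2 = 6; pos_y_2 = 6.5; pos_z_2 = 1.5; radius_2 = 1; pos_x_3 = 4; pos_y_3 = 3.5; pos_z_3 = 4.5; pos_x_4 = 2; pos_y_4 = 3.5; pos_z_4 = 3.5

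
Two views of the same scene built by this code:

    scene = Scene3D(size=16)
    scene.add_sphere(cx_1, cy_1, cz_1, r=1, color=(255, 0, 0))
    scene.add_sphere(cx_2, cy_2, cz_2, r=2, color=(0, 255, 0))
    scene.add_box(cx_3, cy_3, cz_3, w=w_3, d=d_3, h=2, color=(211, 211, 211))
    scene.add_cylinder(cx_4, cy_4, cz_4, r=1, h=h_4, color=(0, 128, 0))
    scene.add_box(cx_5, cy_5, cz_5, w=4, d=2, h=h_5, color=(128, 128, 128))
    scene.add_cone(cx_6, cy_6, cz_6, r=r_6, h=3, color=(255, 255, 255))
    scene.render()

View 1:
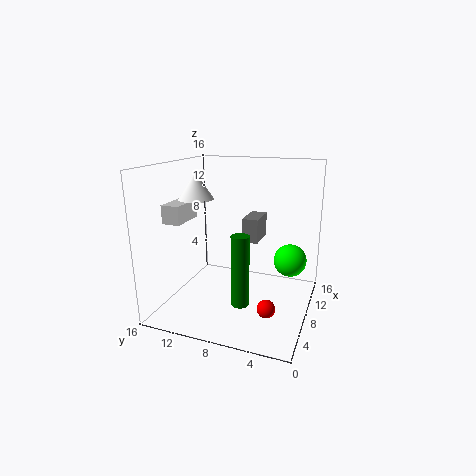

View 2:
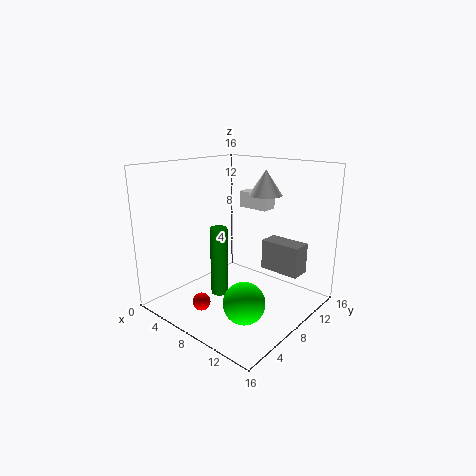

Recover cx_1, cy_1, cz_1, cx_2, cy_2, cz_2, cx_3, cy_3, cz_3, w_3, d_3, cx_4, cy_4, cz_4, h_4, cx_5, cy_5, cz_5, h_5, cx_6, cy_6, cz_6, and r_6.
cx_1 = 6, cy_1 = 4, cz_1 = 1, cx_2 = 13, cy_2 = 3, cz_2 = 4, cx_3 = 4, cy_3 = 13, cz_3 = 10, w_3 = 4, d_3 = 2, cx_4 = 6, cy_4 = 7, cz_4 = 1, h_4 = 8, cx_5 = 12, cy_5 = 7, cz_5 = 6, h_5 = 3, cx_6 = 8, cy_6 = 13, cz_6 = 12, r_6 = 2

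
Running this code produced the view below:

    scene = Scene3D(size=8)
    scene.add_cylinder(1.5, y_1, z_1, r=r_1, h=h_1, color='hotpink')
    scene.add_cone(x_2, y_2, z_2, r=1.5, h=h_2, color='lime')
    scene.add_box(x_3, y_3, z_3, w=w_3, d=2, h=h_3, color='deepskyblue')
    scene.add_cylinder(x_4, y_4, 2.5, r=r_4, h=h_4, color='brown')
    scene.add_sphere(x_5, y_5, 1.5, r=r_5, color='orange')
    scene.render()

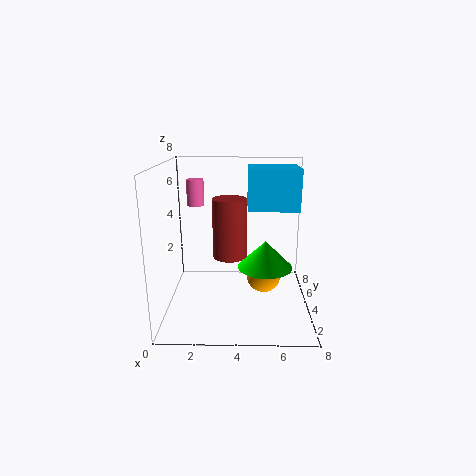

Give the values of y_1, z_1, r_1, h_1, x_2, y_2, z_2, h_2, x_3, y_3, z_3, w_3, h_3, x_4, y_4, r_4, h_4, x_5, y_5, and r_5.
y_1 = 5.5, z_1 = 5.5, r_1 = 0.5, h_1 = 1.5, x_2 = 5.5, y_2 = 3.5, z_2 = 2.5, h_2 = 1.5, x_3 = 4.5, y_3 = 2, z_3 = 6, w_3 = 2.5, h_3 = 2, x_4 = 3.5, y_4 = 5, r_4 = 1, h_4 = 3.5, x_5 = 5.5, y_5 = 4.5, r_5 = 1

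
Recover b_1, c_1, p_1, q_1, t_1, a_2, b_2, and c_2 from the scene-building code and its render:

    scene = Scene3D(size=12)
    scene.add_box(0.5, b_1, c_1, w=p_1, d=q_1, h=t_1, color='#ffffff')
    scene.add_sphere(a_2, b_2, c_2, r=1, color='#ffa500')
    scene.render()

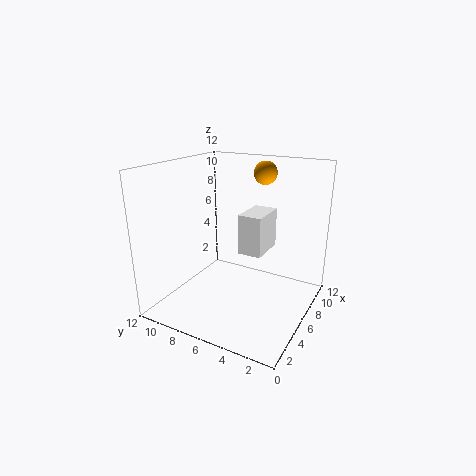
b_1 = 1.5; c_1 = 7.5; p_1 = 2.5; q_1 = 1.5; t_1 = 2.5; a_2 = 9; b_2 = 5; c_2 = 11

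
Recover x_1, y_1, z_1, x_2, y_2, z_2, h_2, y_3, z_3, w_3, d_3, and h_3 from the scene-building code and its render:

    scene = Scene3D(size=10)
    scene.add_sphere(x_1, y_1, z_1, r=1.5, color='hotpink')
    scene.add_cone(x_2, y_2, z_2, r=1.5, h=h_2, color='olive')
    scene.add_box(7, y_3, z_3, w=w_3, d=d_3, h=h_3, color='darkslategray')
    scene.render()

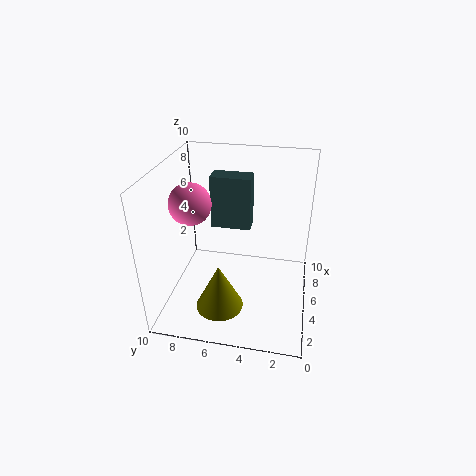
x_1 = 5.5
y_1 = 8.5
z_1 = 7
x_2 = 1.5
y_2 = 5.5
z_2 = 2
h_2 = 3
y_3 = 4.5
z_3 = 4.5
w_3 = 1.5
d_3 = 3
h_3 = 4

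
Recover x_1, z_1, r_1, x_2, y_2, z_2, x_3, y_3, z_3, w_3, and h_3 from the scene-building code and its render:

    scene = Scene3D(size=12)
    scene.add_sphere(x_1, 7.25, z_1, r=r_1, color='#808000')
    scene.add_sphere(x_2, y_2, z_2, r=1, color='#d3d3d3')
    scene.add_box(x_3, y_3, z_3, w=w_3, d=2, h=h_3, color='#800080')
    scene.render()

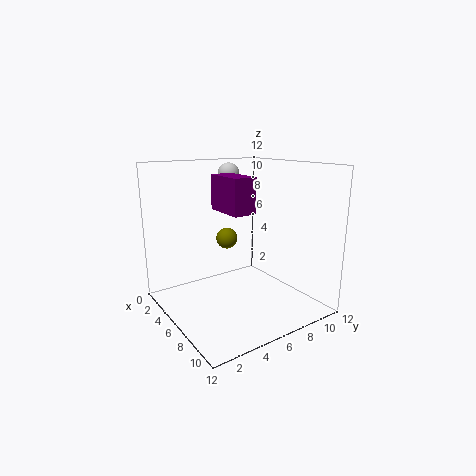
x_1 = 2.25, z_1 = 4.75, r_1 = 1, x_2 = 1.5, y_2 = 8, z_2 = 10.75, x_3 = 3, y_3 = 5.25, z_3 = 8, w_3 = 3.75, h_3 = 3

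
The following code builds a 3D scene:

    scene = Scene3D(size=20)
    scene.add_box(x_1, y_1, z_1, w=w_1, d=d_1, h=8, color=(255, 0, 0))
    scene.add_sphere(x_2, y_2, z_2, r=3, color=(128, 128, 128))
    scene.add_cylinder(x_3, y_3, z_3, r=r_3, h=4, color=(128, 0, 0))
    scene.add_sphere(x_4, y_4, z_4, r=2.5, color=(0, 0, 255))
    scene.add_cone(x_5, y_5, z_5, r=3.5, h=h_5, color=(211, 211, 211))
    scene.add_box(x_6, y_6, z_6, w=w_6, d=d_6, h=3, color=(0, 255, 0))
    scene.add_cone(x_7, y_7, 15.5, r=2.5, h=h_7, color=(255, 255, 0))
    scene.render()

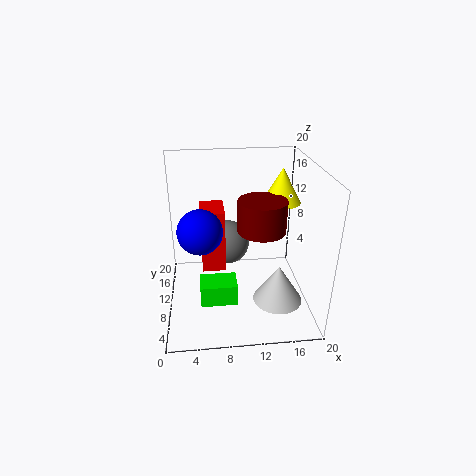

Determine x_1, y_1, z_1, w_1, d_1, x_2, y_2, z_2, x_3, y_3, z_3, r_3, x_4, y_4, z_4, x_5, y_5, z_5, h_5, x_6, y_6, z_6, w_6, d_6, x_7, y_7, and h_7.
x_1 = 5, y_1 = 6, z_1 = 7.5, w_1 = 3, d_1 = 4.5, x_2 = 8.5, y_2 = 10, z_2 = 9.5, x_3 = 12.5, y_3 = 6, z_3 = 13, r_3 = 3, x_4 = 5, y_4 = 2.5, z_4 = 15, x_5 = 15.5, y_5 = 7.5, z_5 = 1, h_5 = 5.5, x_6 = 4.5, y_6 = 5.5, z_6 = 2, w_6 = 5, d_6 = 3.5, x_7 = 15.5, y_7 = 9, h_7 = 4.5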